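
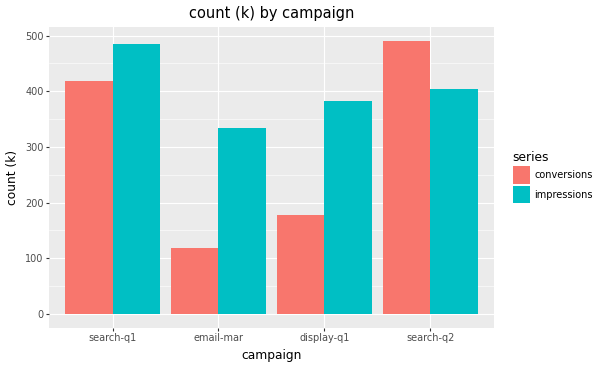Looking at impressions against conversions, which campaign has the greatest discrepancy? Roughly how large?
email-mar: impressions ≈ 350, conversions ≈ 100 → gap ≈ 250. Next-largest (display-q1) is only ≈ 200.

email-mar, ≈ 250 k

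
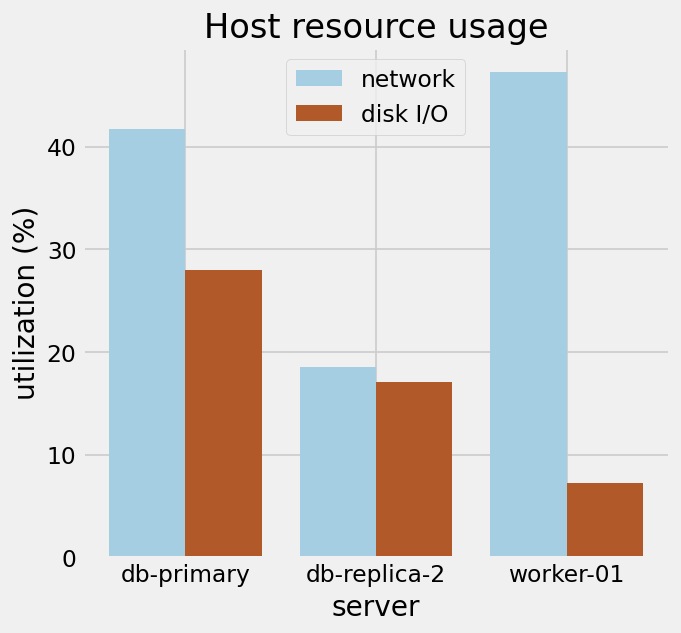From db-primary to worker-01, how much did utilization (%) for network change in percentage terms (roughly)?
≈ +12.5%

db-primary ≈ 40, worker-01 ≈ 45; (45 − 40) / 40 ≈ +12.5%.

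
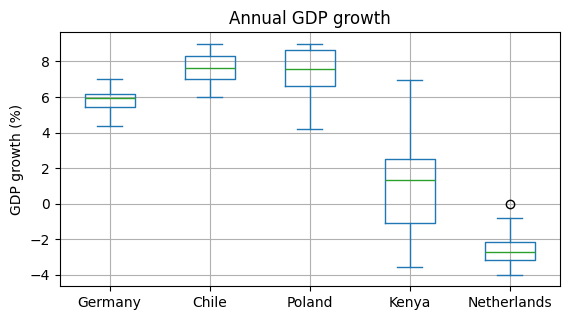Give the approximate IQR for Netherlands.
≈ 1

Q3 ≈ -2, Q1 ≈ -3; IQR ≈ 1.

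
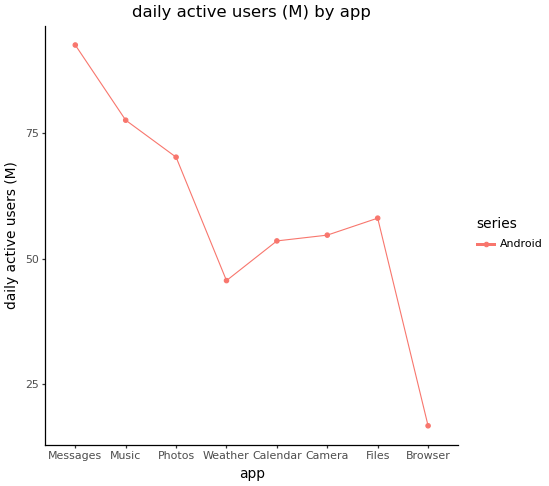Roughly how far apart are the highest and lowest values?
Max Messages ≈ 90, min Browser ≈ 20; range ≈ 70.

≈ 70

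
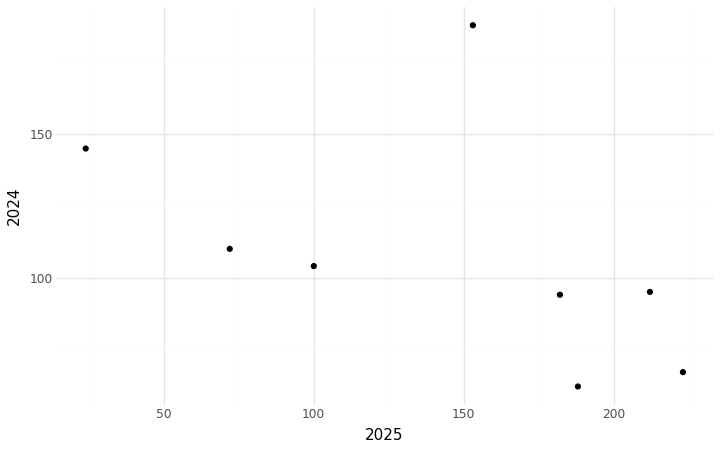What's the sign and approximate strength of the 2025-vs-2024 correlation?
negative, moderate

Points are negatively correlated; moderate (|r| ≈ 0.5).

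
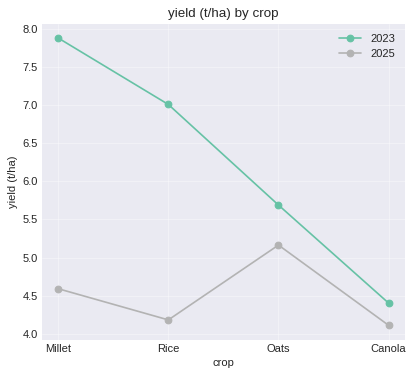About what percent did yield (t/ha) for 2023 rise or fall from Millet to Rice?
Millet ≈ 8.0, Rice ≈ 7.0; (7.0 − 8.0) / 8.0 ≈ -12.5%.

≈ -12.5%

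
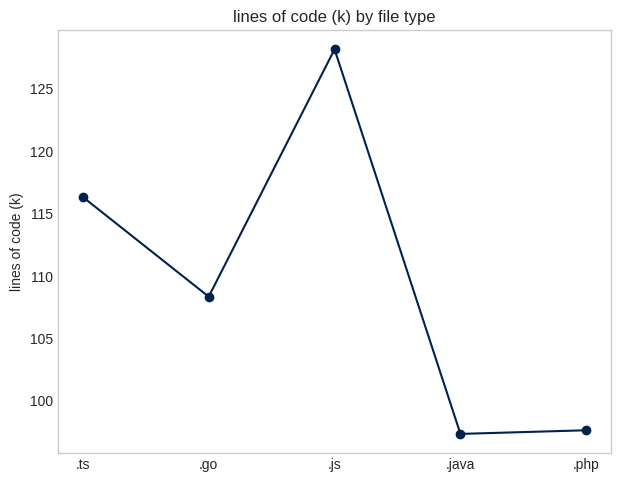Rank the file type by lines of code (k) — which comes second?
Top 3: .js ≈ 130, .ts ≈ 115, .go ≈ 110.

.ts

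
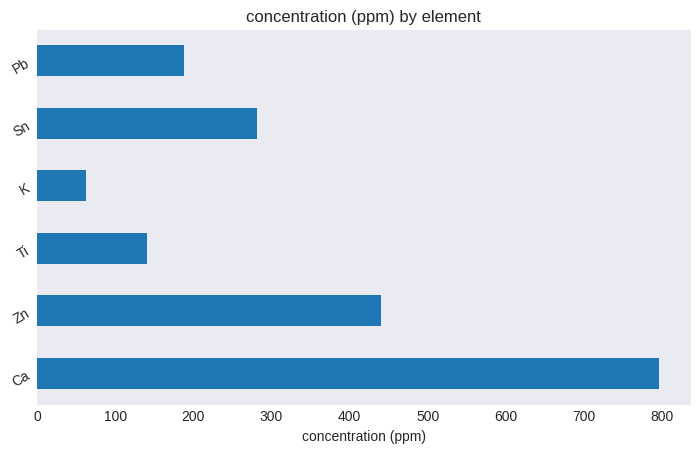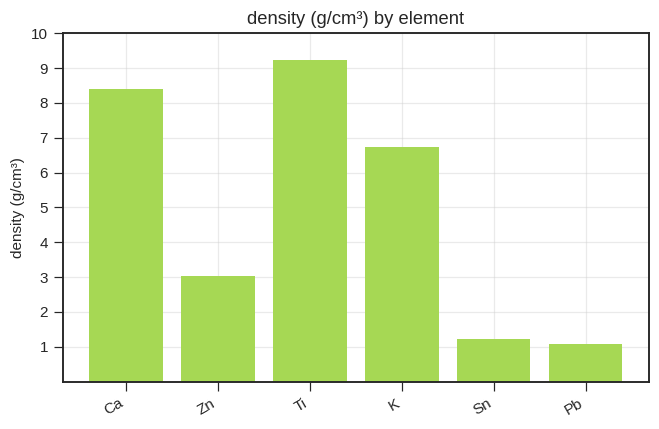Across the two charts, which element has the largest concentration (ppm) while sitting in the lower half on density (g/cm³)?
Zn

Chart 2 median density (g/cm³) ≈ 5; below-median elements: Zn, Sn, Pb. Among those, Zn has the highest concentration (ppm) (≈ 400).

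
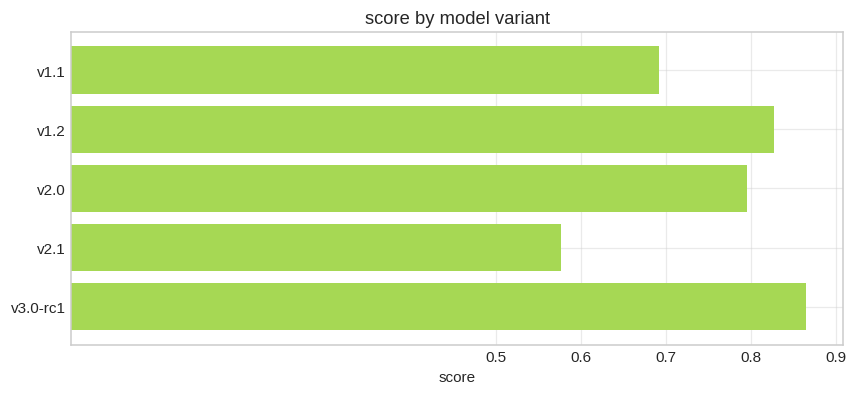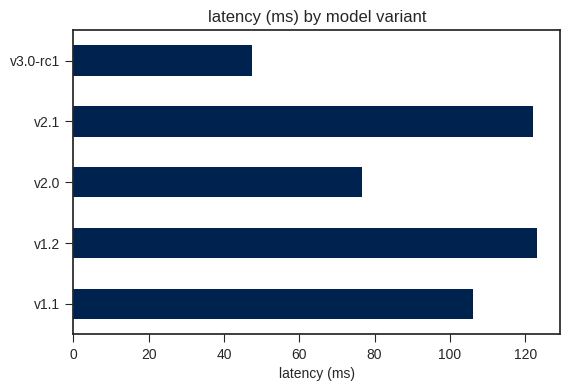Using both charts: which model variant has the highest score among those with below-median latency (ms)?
Chart 2 median latency (ms) ≈ 100; below-median model variants: v2.0, v3.0-rc1. Among those, v3.0-rc1 has the highest score (≈ 0.9).

v3.0-rc1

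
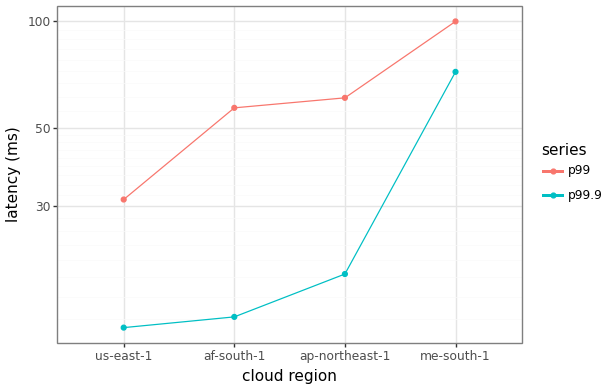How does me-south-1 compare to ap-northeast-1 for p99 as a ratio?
me-south-1 ≈ 100, ap-northeast-1 ≈ 60; 100/60 ≈ 1.67.

≈ 1.67×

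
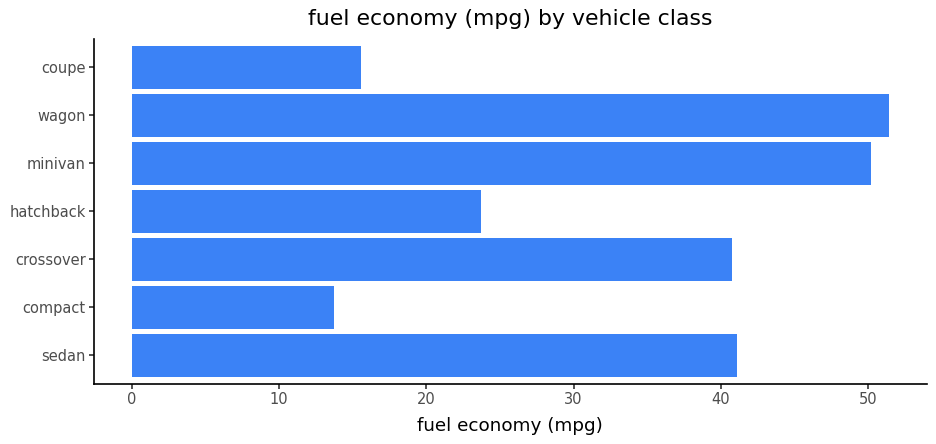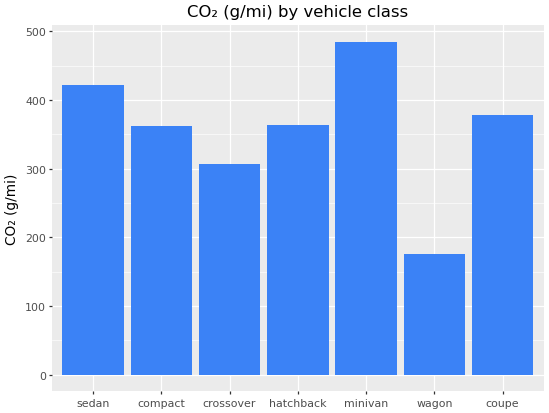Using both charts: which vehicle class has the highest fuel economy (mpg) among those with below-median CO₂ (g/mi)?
wagon

Chart 2 median CO₂ (g/mi) ≈ 350; below-median vehicle classes: compact, crossover, wagon. Among those, wagon has the highest fuel economy (mpg) (≈ 50).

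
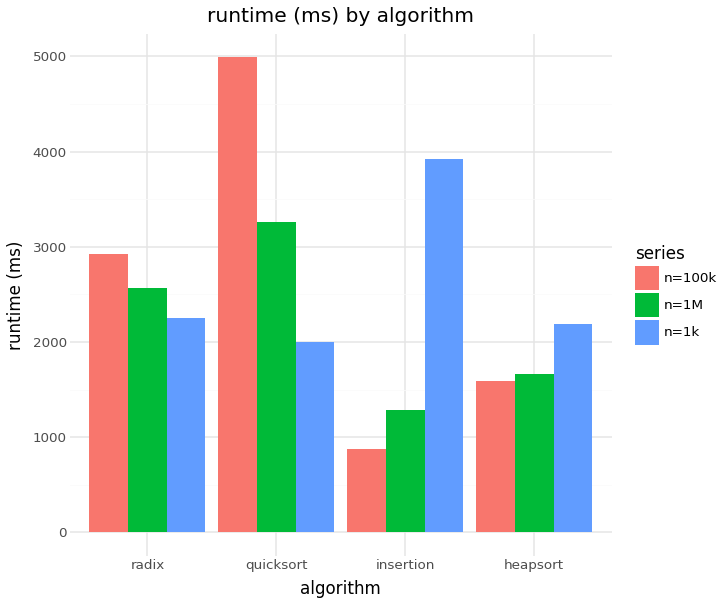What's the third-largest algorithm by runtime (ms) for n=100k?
heapsort

Top 4 for n=100k: quicksort ≈ 5000, radix ≈ 3000, heapsort ≈ 1500, insertion ≈ 1000.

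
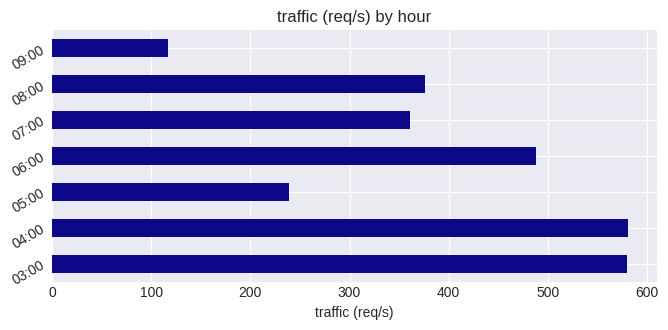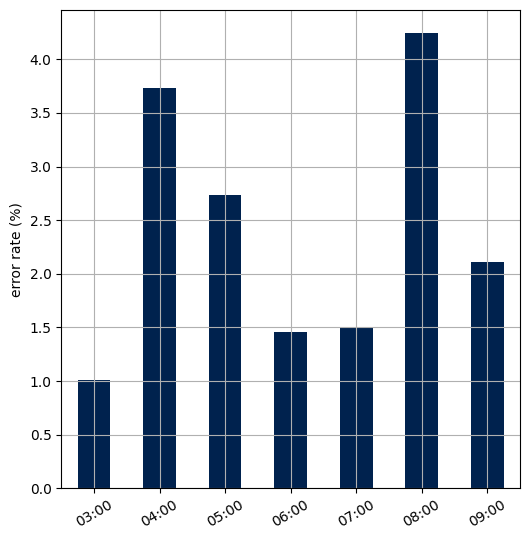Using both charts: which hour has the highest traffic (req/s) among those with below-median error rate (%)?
Chart 2 median error rate (%) ≈ 2; below-median hours: 03:00, 06:00, 07:00. Among those, 03:00 has the highest traffic (req/s) (≈ 600).

03:00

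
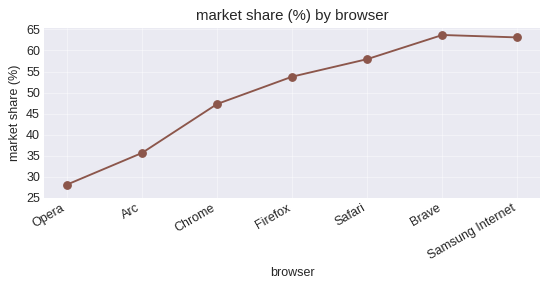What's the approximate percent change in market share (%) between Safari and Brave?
Safari ≈ 60, Brave ≈ 65; (65 − 60) / 60 ≈ +8.3%.

≈ +8.3%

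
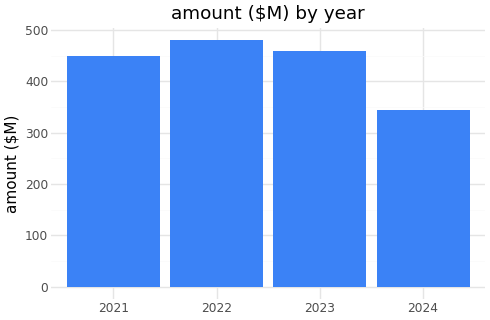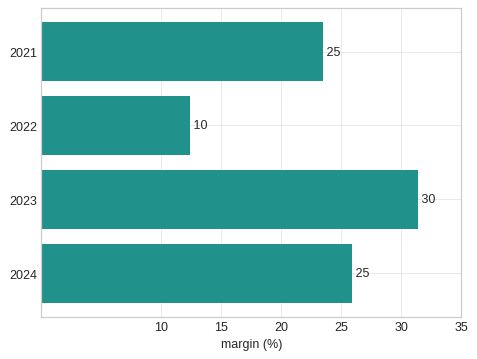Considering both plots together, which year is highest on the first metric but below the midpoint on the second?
2022

Chart 2 median margin (%) ≈ 25; below-median years: 2021, 2022. Among those, 2022 has the highest amount ($M) (≈ 500).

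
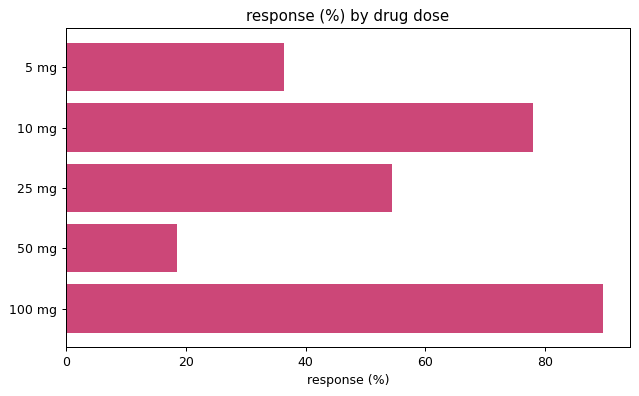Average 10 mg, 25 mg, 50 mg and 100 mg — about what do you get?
(80 + 50 + 20 + 90) / 4 ≈ 60.

≈ 60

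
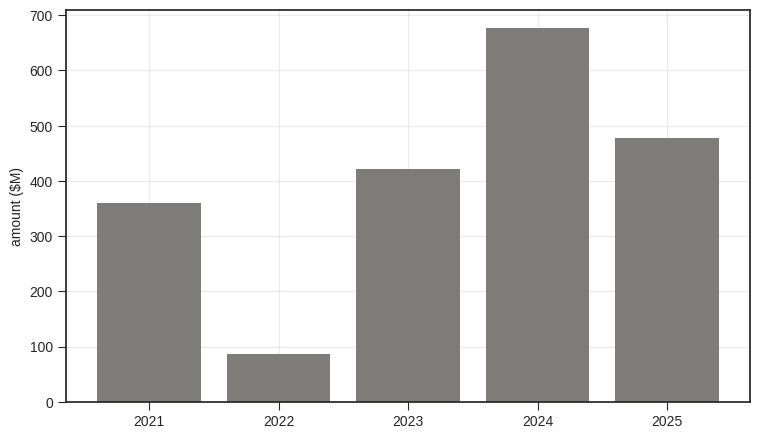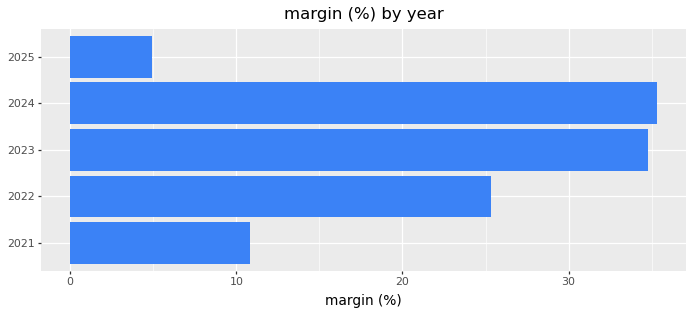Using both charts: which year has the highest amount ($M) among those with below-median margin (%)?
2025

Chart 2 median margin (%) ≈ 25; below-median years: 2021, 2025. Among those, 2025 has the highest amount ($M) (≈ 500).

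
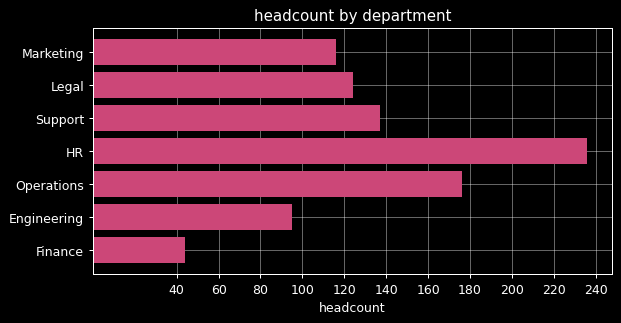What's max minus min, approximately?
Max HR ≈ 240, min Finance ≈ 40; range ≈ 200.

≈ 200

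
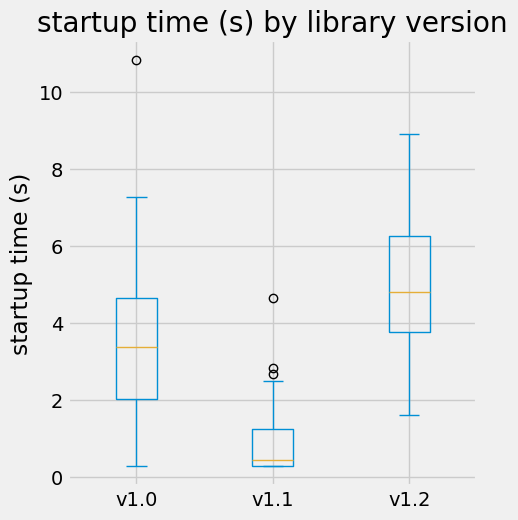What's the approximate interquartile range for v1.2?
≈ 2.5

Q3 ≈ 6.5, Q1 ≈ 4.0; IQR ≈ 2.5.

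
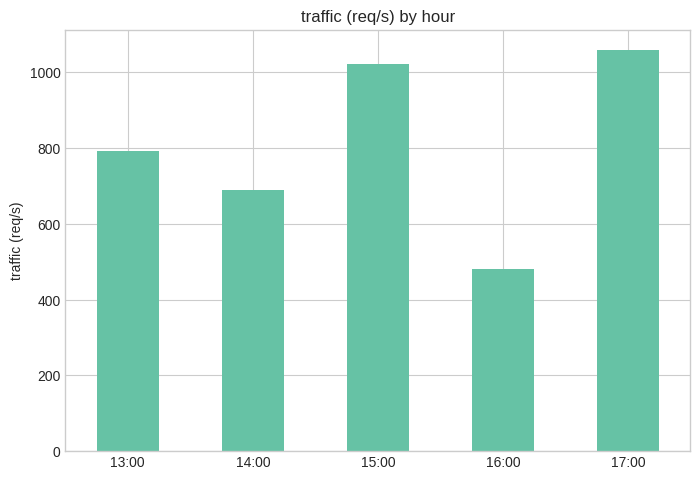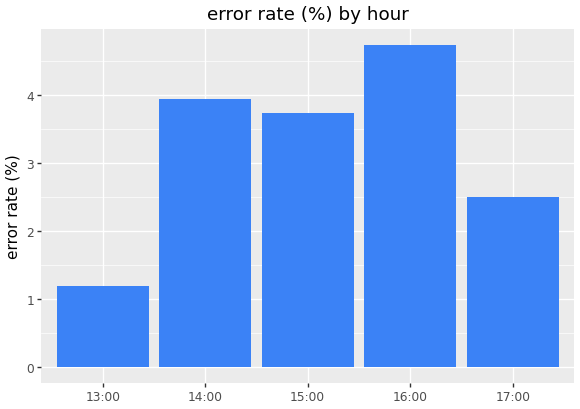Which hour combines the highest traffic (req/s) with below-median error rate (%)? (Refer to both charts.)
17:00

Chart 2 median error rate (%) ≈ 3.5; below-median hours: 13:00, 17:00. Among those, 17:00 has the highest traffic (req/s) (≈ 1100).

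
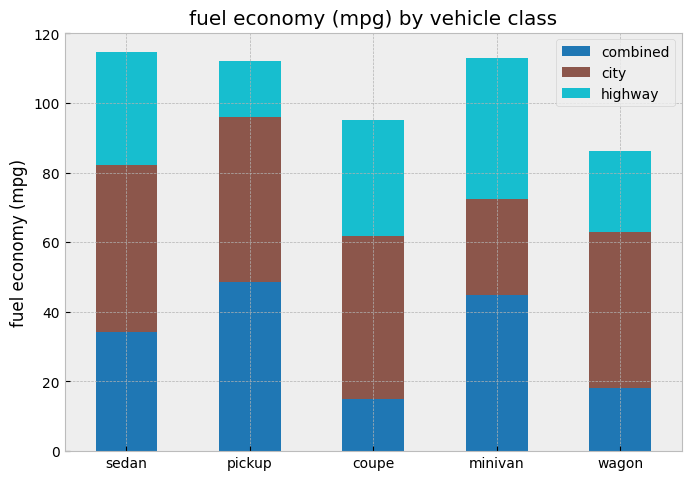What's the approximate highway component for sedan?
highway top ≈ 110, bottom ≈ 80; segment ≈ 30.

≈ 30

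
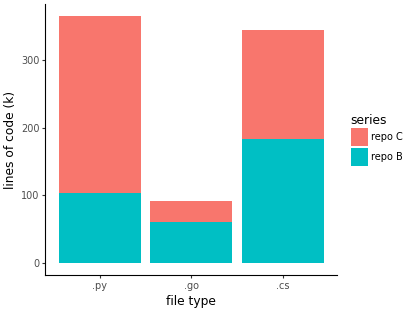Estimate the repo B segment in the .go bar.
repo B top ≈ 50, bottom ≈ 0; segment ≈ 50.

≈ 50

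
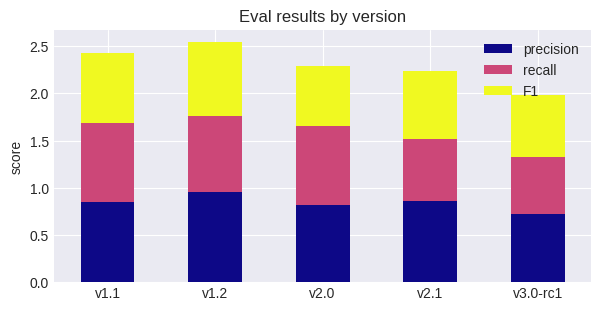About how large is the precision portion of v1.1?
≈ 1.0

precision top ≈ 1.0, bottom ≈ 0.0; segment ≈ 1.0.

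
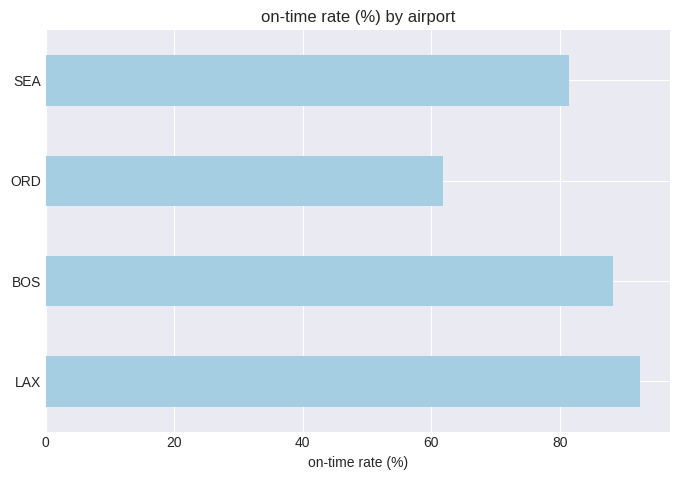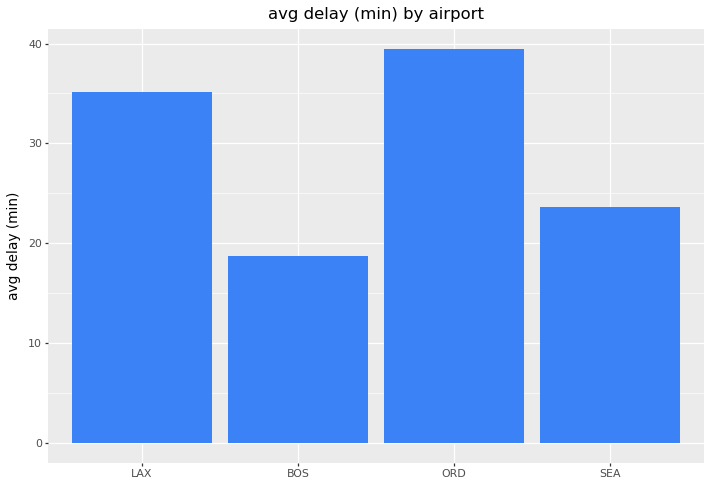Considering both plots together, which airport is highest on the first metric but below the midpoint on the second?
BOS

Chart 2 median avg delay (min) ≈ 30; below-median airports: BOS, SEA. Among those, BOS has the highest on-time rate (%) (≈ 90).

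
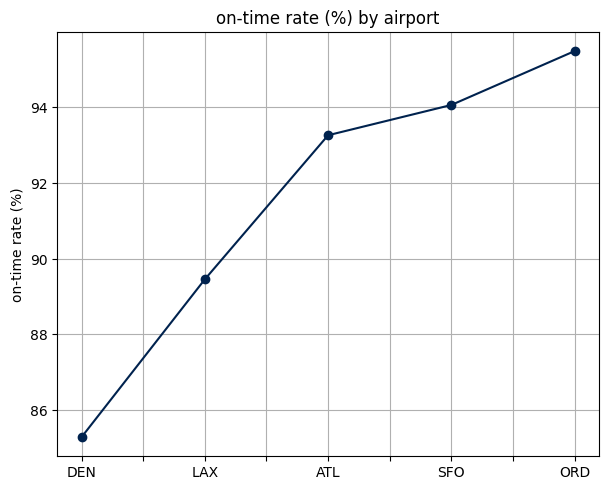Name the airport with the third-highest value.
Top 4: ORD ≈ 95, SFO ≈ 94, ATL ≈ 93, LAX ≈ 89.

ATL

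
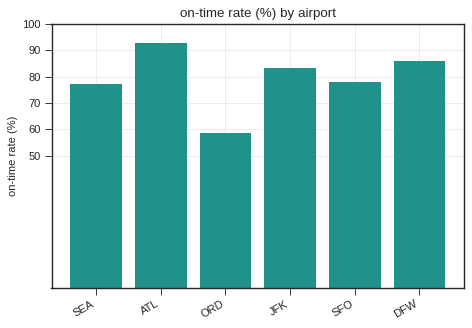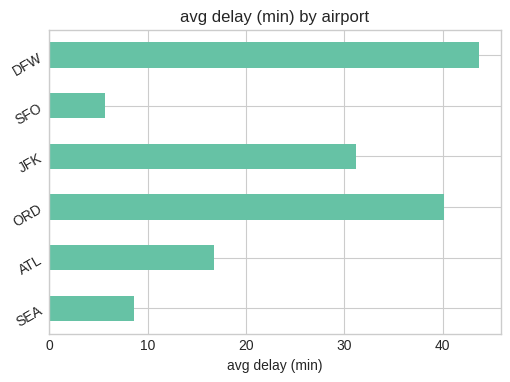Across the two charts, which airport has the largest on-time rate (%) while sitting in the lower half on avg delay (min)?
Chart 2 median avg delay (min) ≈ 25; below-median airports: SEA, ATL, SFO. Among those, ATL has the highest on-time rate (%) (≈ 90).

ATL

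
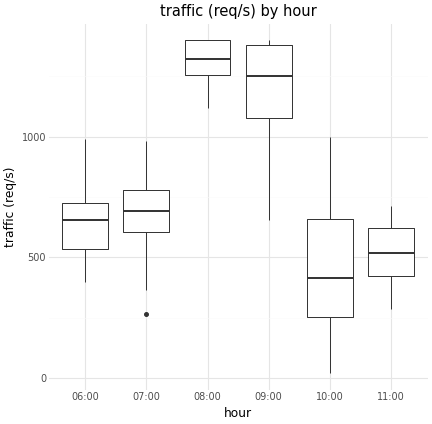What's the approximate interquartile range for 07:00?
≈ 200

Q3 ≈ 800, Q1 ≈ 600; IQR ≈ 200.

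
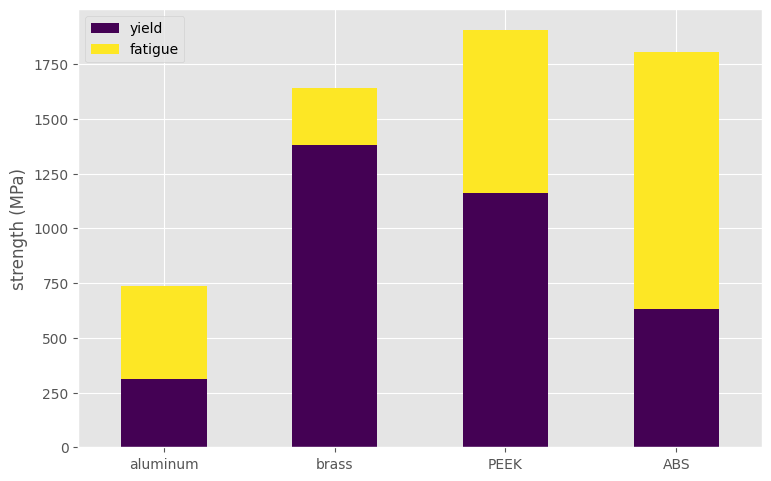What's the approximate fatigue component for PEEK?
fatigue top ≈ 2000, bottom ≈ 1200; segment ≈ 800.

≈ 800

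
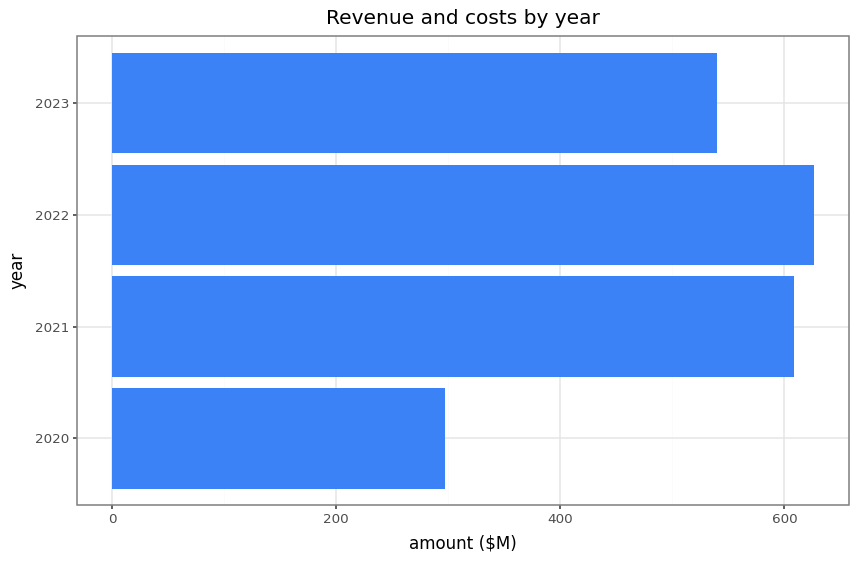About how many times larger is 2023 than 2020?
2023 ≈ 500, 2020 ≈ 300; 500/300 ≈ 1.67.

≈ 1.67×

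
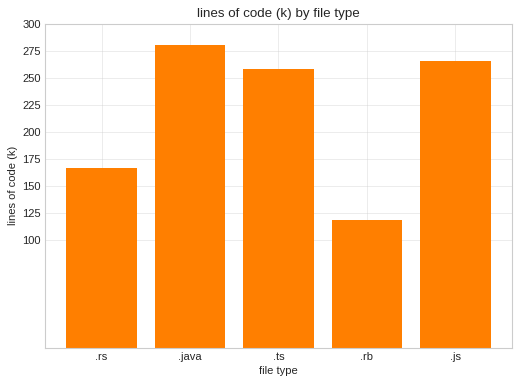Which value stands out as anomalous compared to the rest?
.rb

.rb ≈ 125; the rest sit between ≈ 175 and ≈ 275.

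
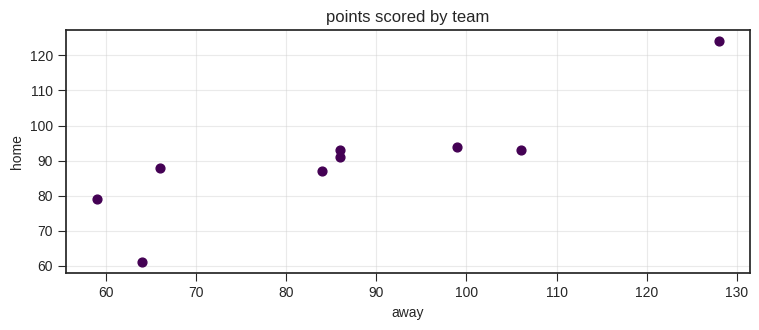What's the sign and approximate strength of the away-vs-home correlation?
positive, strong

Points are positively correlated; strong (|r| ≈ 0.9).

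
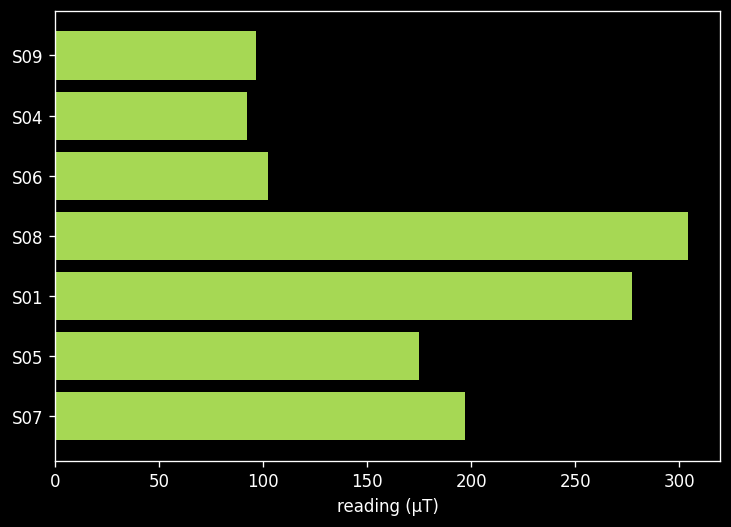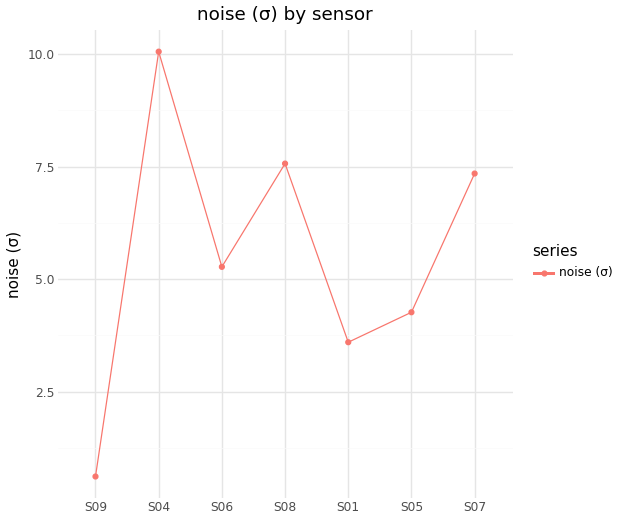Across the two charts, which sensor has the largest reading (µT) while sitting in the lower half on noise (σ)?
S01

Chart 2 median noise (σ) ≈ 5; below-median sensors: S09, S01, S05. Among those, S01 has the highest reading (µT) (≈ 300).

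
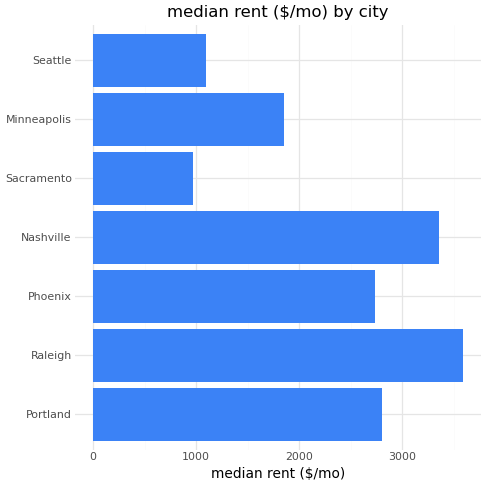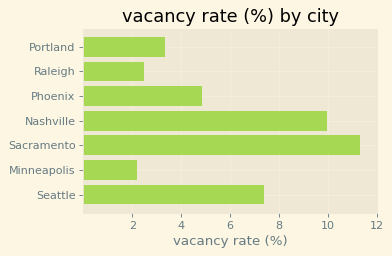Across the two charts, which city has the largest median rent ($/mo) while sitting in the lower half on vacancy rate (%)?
Raleigh

Chart 2 median vacancy rate (%) ≈ 4; below-median cities: Portland, Raleigh, Minneapolis. Among those, Raleigh has the highest median rent ($/mo) (≈ 3500).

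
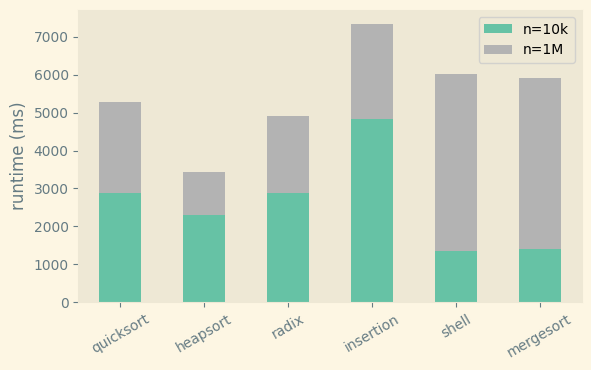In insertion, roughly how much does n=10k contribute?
n=10k top ≈ 5000, bottom ≈ 0; segment ≈ 5000.

≈ 5000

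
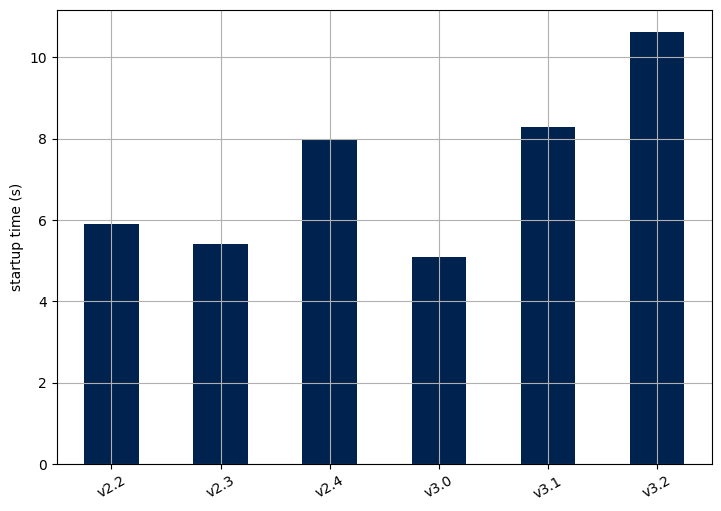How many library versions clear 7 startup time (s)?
Above 7: v2.4, v3.1, v3.2.

3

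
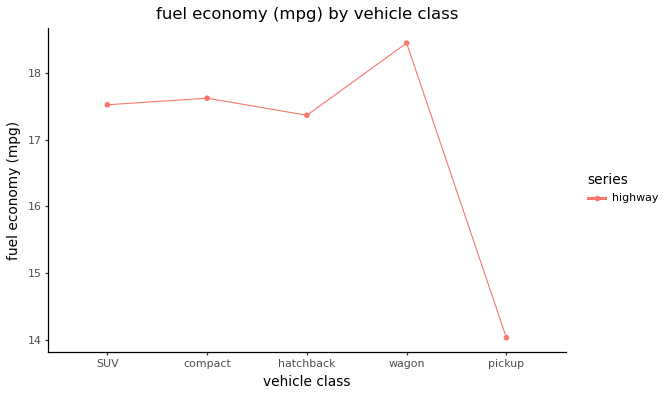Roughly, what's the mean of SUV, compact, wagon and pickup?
(17.5 + 17.5 + 18.5 + 14.0) / 4 ≈ 16.88.

≈ 16.88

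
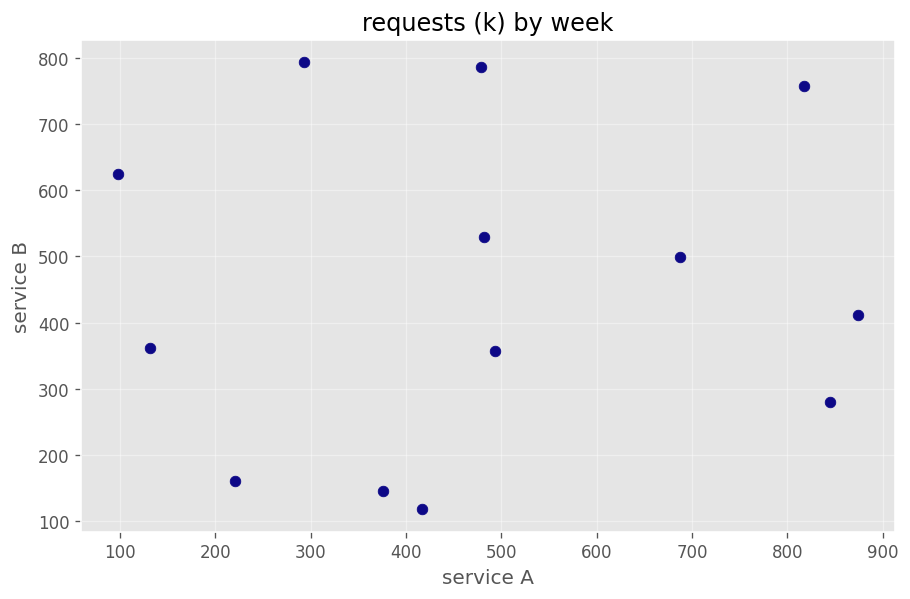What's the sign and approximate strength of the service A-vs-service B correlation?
no clear correlation

Points are roughly uncorrelated; weak (|r| ≈ 0.1).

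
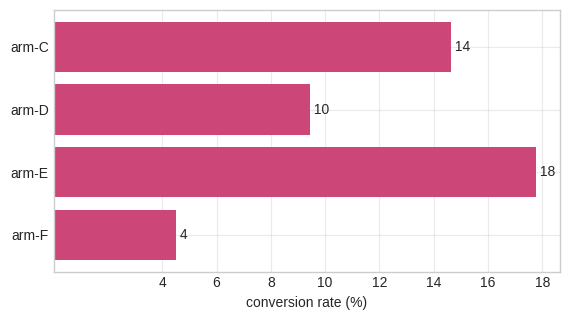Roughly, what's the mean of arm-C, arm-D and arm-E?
≈ 14

(14 + 10 + 18) / 3 ≈ 14.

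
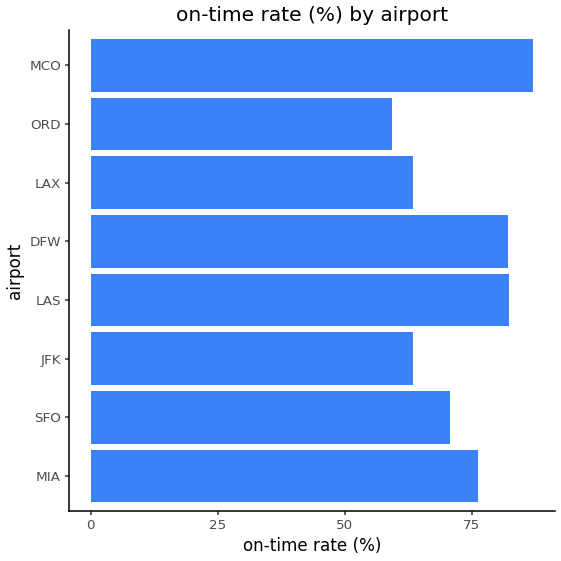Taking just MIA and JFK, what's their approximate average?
≈ 70

(80 + 60) / 2 ≈ 70.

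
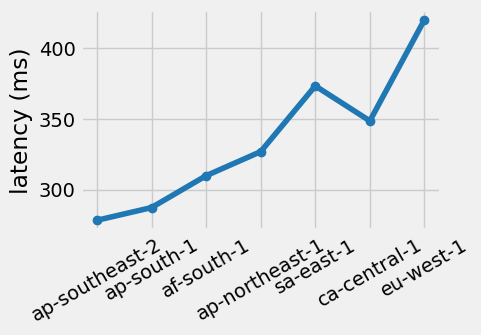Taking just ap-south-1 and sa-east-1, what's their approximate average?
(280 + 380) / 2 ≈ 330.

≈ 330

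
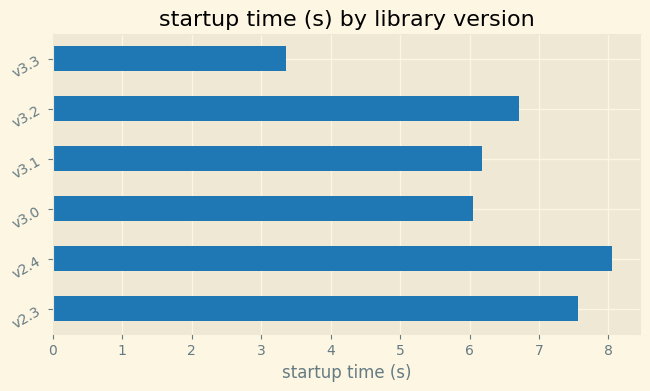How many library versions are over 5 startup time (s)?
Above 5: v2.3, v2.4, v3.0, v3.1, v3.2.

5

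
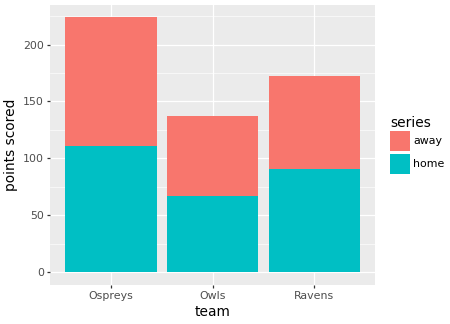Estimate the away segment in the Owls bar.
away top ≈ 140, bottom ≈ 60; segment ≈ 80.

≈ 80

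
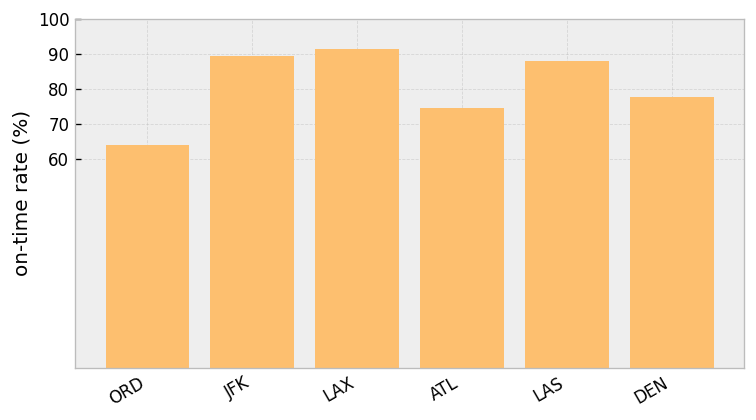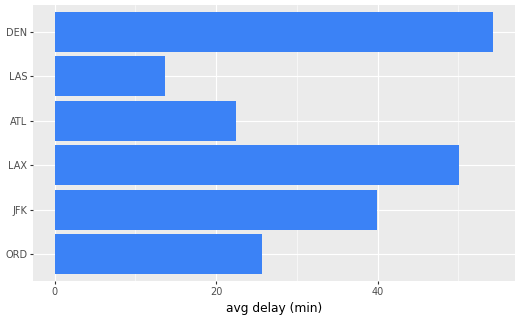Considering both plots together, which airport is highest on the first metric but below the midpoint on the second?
Chart 2 median avg delay (min) ≈ 35; below-median airports: ORD, ATL, LAS. Among those, LAS has the highest on-time rate (%) (≈ 90).

LAS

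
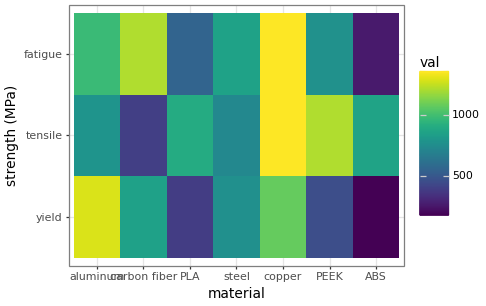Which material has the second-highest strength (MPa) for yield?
copper

Top 3 for yield: aluminum ≈ 1300, copper ≈ 1100, carbon fiber ≈ 900.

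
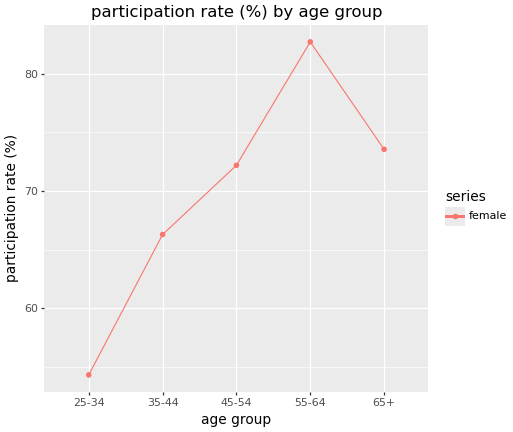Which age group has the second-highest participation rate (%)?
Top 3: 55-64 ≈ 85, 65+ ≈ 75, 45-54 ≈ 70.

65+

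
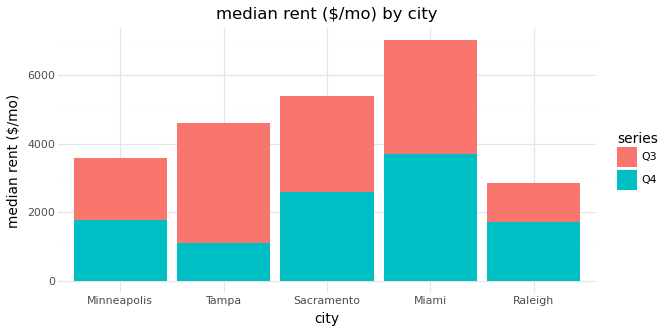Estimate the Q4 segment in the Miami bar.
Q4 top ≈ 4000, bottom ≈ 0; segment ≈ 4000.

≈ 4000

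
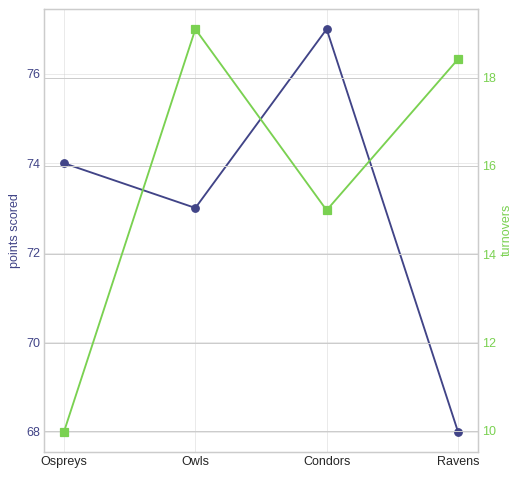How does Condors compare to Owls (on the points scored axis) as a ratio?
Condors ≈ 77, Owls ≈ 73; 77/73 ≈ 1.05.

≈ 1.05×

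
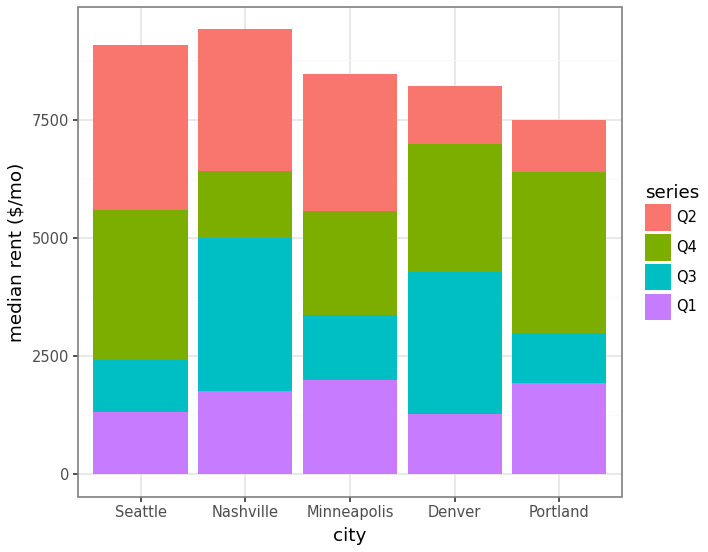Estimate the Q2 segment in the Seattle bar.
Q2 top ≈ 9000, bottom ≈ 6000; segment ≈ 3000.

≈ 3000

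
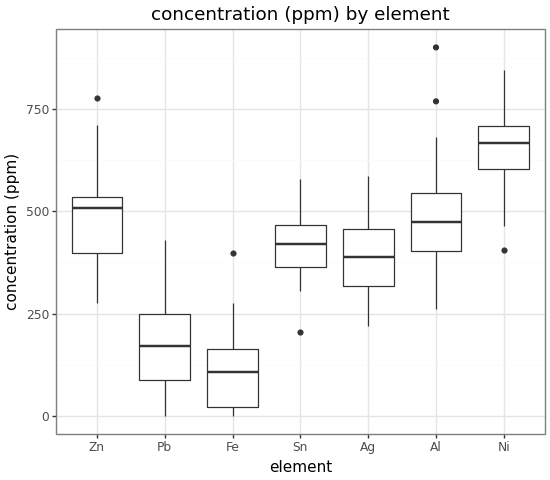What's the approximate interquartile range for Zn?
Q3 ≈ 550, Q1 ≈ 400; IQR ≈ 150.

≈ 150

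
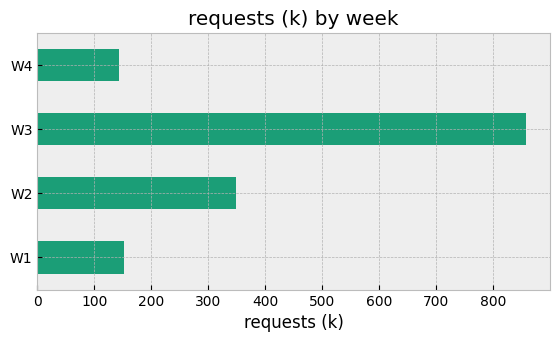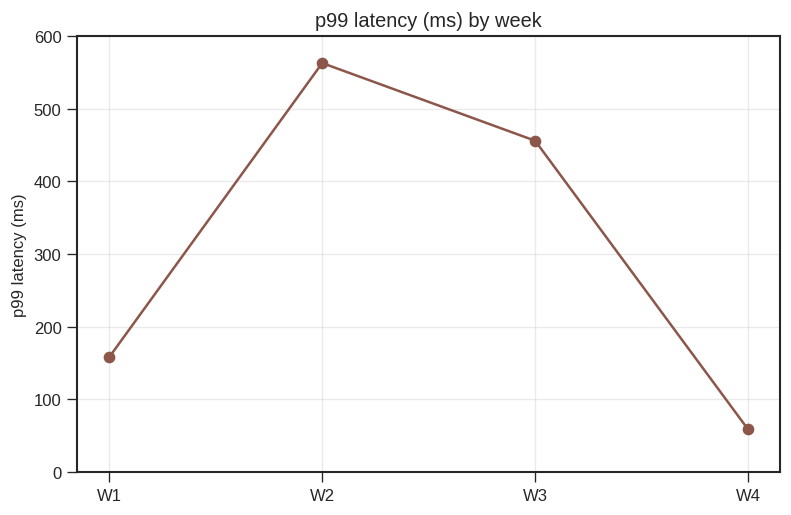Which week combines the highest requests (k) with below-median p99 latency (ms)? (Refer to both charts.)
Chart 2 median p99 latency (ms) ≈ 300; below-median weeks: W1, W4. Among those, W1 has the highest requests (k) (≈ 200).

W1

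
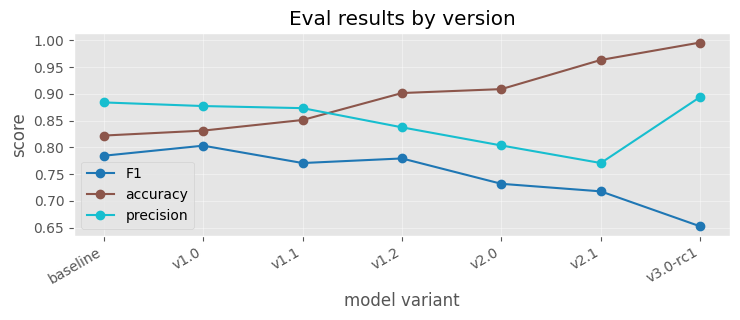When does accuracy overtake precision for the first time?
v1.1: accuracy ≈ 0.85 vs precision ≈ 0.85 (not yet); v1.2: accuracy ≈ 0.90 vs precision ≈ 0.85 (first crossover).

v1.2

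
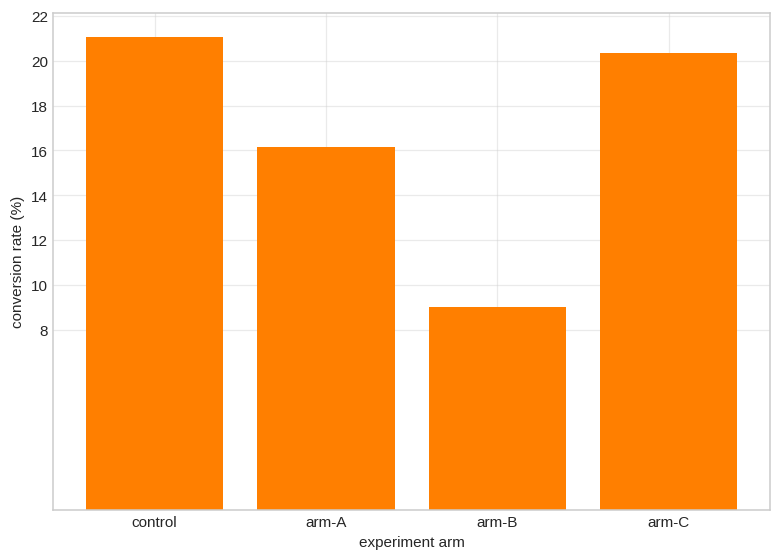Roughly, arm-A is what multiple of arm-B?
≈ 1.6×

arm-A ≈ 16, arm-B ≈ 10; 16/10 ≈ 1.6.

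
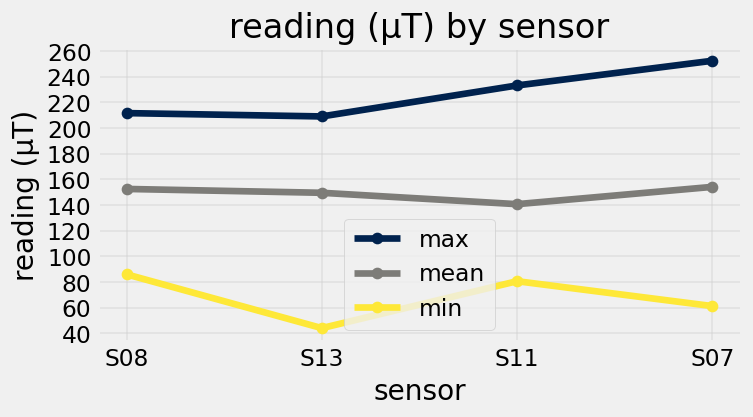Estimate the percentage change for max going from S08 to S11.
≈ +9.1%

S08 ≈ 220, S11 ≈ 240; (240 − 220) / 220 ≈ +9.1%.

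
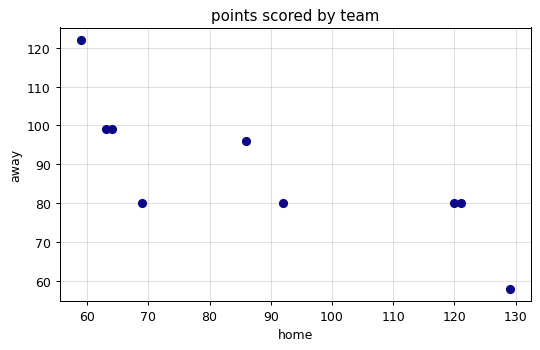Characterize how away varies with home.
negative, strong

Points are negatively correlated; strong (|r| ≈ 0.8).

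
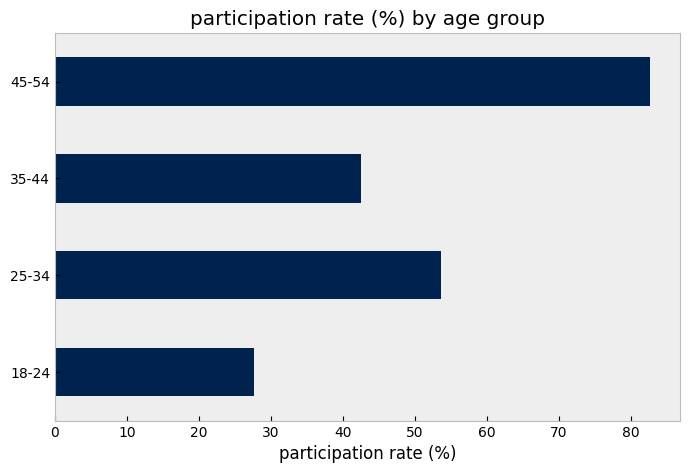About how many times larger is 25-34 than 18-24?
25-34 ≈ 50, 18-24 ≈ 30; 50/30 ≈ 1.67.

≈ 1.67×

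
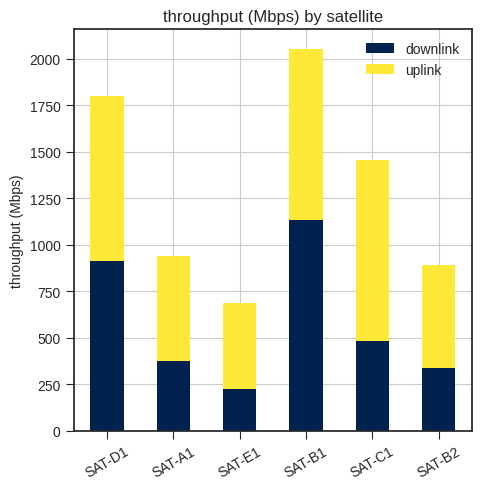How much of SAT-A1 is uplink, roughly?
≈ 600

uplink top ≈ 1000, bottom ≈ 400; segment ≈ 600.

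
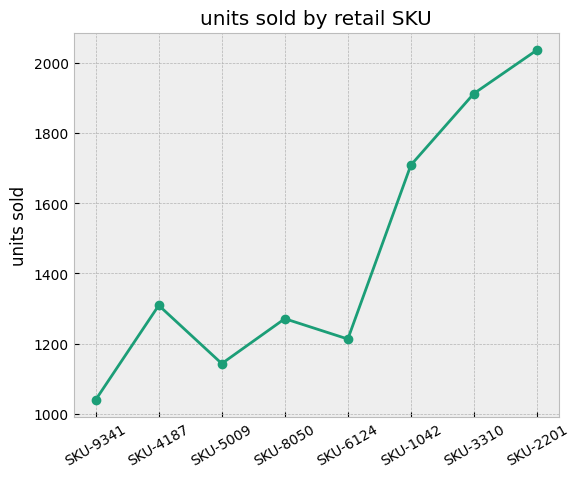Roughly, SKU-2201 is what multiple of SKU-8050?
SKU-2201 ≈ 2000, SKU-8050 ≈ 1300; 2000/1300 ≈ 1.54.

≈ 1.54×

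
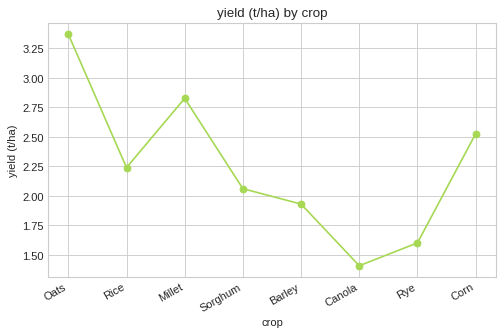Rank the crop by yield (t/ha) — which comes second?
Top 3: Oats ≈ 3.4, Millet ≈ 2.8, Corn ≈ 2.6.

Millet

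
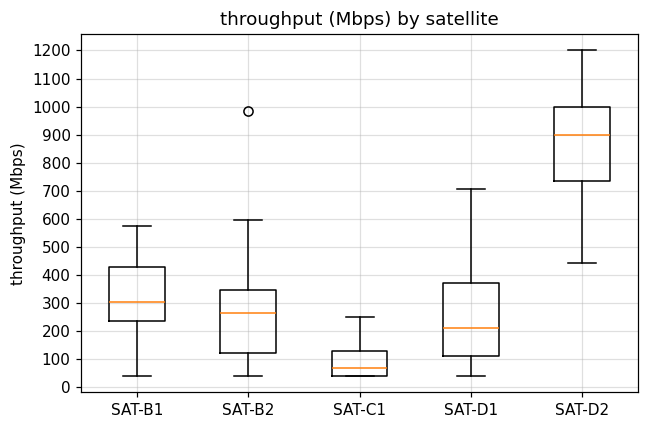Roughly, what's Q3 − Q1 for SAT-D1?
≈ 300

Q3 ≈ 400, Q1 ≈ 100; IQR ≈ 300.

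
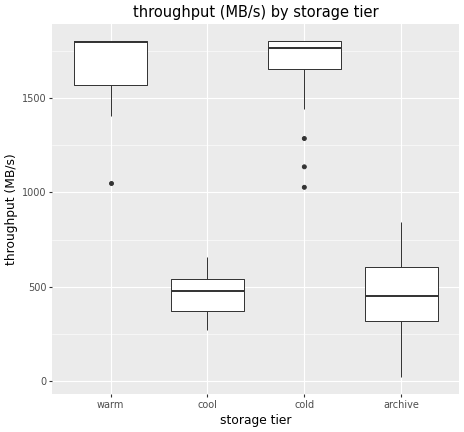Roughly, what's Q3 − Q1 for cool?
≈ 200

Q3 ≈ 600, Q1 ≈ 400; IQR ≈ 200.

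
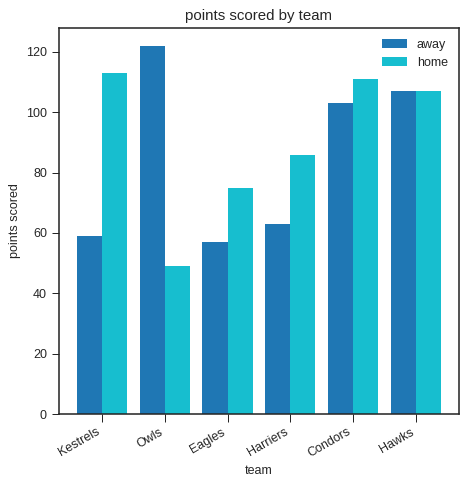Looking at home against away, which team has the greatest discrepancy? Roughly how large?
Owls, ≈ 80

Owls: home ≈ 40, away ≈ 120 → gap ≈ 80. Next-largest (Kestrels) is only ≈ 60.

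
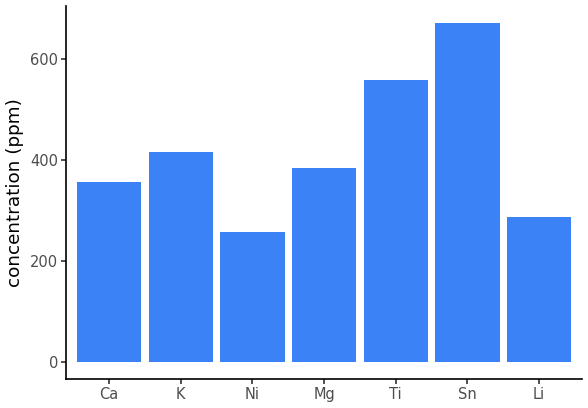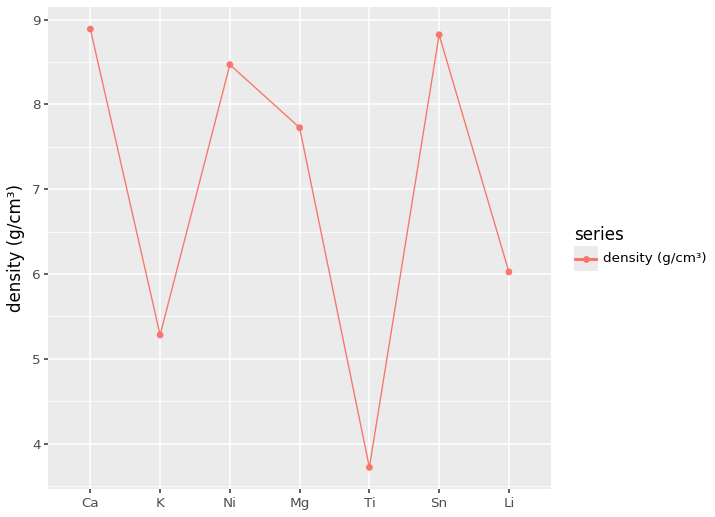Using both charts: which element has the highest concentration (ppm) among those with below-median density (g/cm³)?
Chart 2 median density (g/cm³) ≈ 8; below-median elements: K, Ti, Li. Among those, Ti has the highest concentration (ppm) (≈ 600).

Ti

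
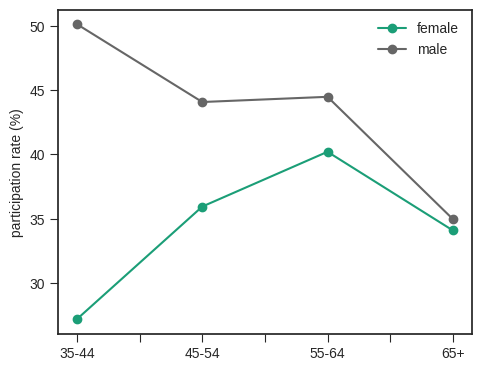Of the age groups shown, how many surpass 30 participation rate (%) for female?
3

Above 30: 45-54, 55-64, 65+.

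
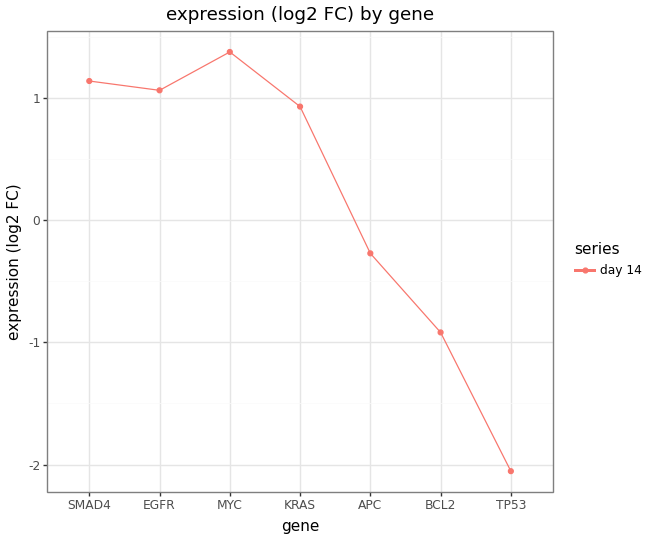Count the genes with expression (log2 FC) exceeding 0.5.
Above 0.5: SMAD4, EGFR, MYC, KRAS.

4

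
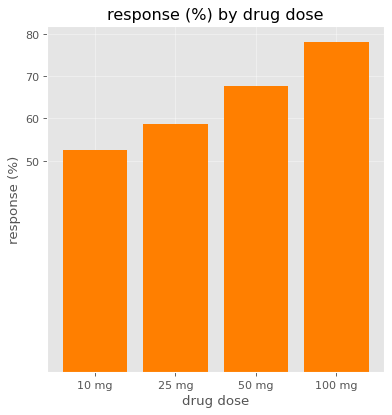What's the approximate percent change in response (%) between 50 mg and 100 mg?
50 mg ≈ 70, 100 mg ≈ 80; (80 − 70) / 70 ≈ +14.3%.

≈ +14.3%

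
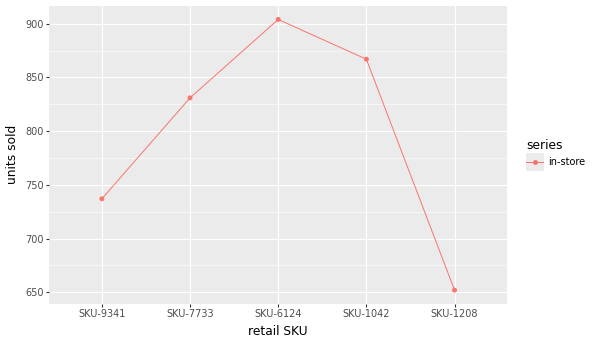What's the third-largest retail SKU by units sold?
Top 4: SKU-6124 ≈ 900, SKU-1042 ≈ 875, SKU-7733 ≈ 825, SKU-9341 ≈ 725.

SKU-7733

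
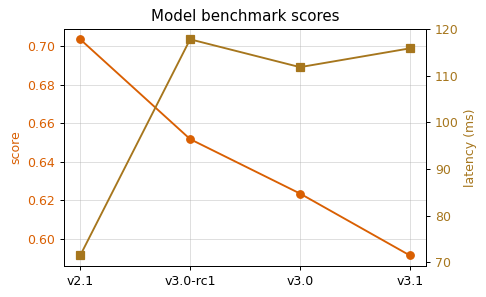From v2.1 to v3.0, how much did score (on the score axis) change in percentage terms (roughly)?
≈ -11.4%

v2.1 ≈ 0.70, v3.0 ≈ 0.62; (0.62 − 0.70) / 0.70 ≈ -11.4%.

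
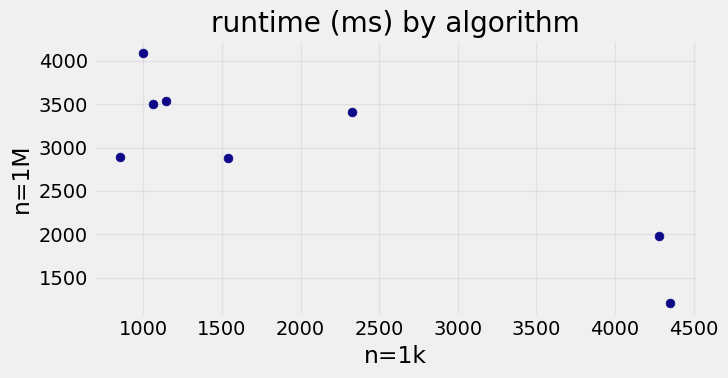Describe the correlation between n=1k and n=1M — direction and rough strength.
Points are negatively correlated; strong (|r| ≈ 0.9).

negative, strong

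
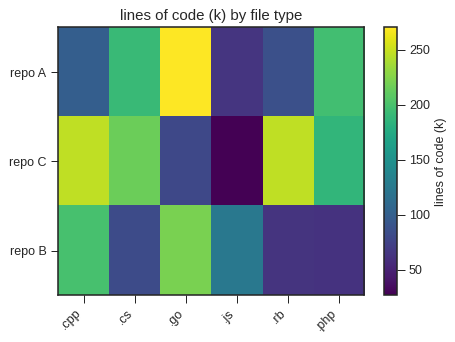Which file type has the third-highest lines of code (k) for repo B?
Top 4 for repo B: .go ≈ 225, .cpp ≈ 200, .js ≈ 125, .cs ≈ 75.

.js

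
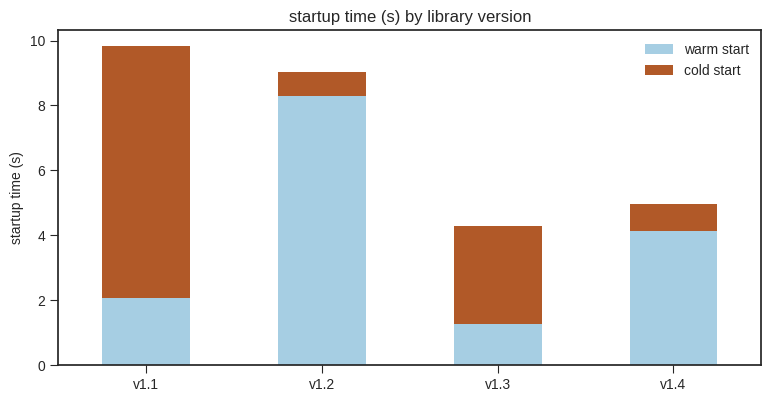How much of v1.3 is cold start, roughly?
cold start top ≈ 4, bottom ≈ 1; segment ≈ 3.

≈ 3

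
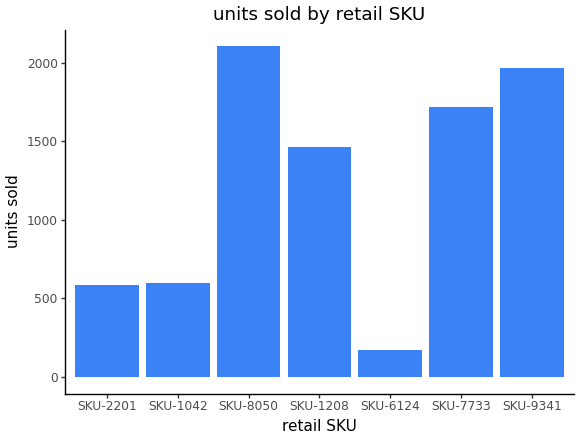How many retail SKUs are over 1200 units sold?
4

Above 1200: SKU-8050, SKU-1208, SKU-7733, SKU-9341.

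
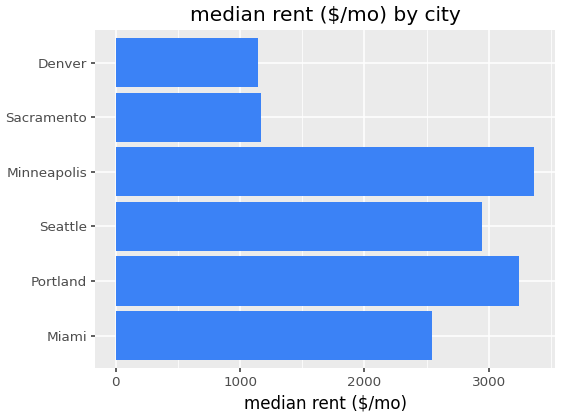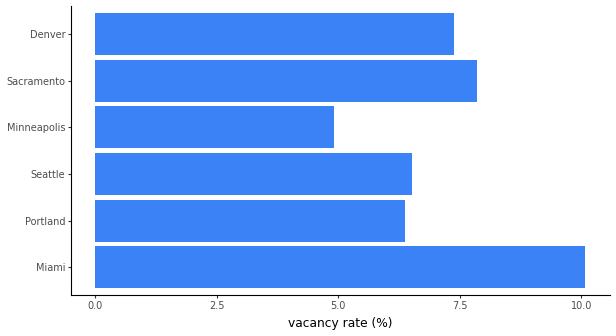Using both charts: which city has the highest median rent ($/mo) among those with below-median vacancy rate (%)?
Minneapolis

Chart 2 median vacancy rate (%) ≈ 7; below-median cities: Portland, Seattle, Minneapolis. Among those, Minneapolis has the highest median rent ($/mo) (≈ 3500).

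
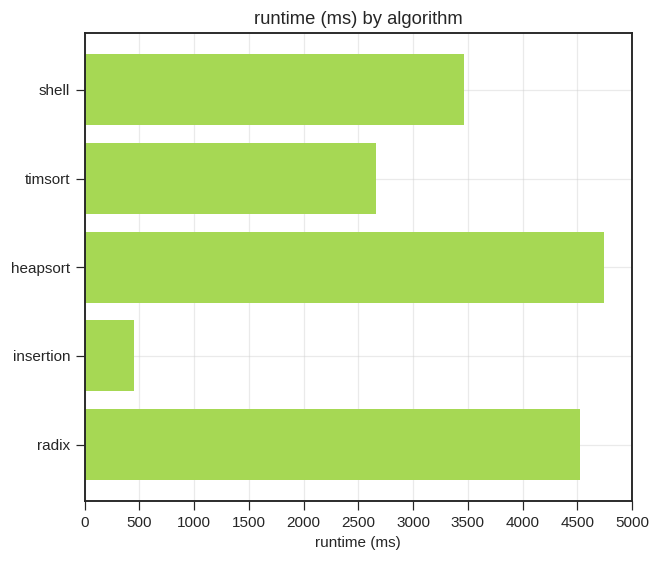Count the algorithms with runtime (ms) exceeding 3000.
Above 3000: shell, heapsort, radix.

3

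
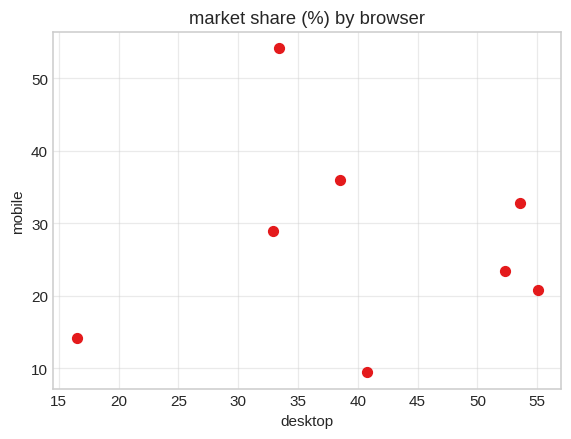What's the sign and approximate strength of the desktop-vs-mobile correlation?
Points are roughly uncorrelated; weak (|r| ≈ 0.0).

no clear correlation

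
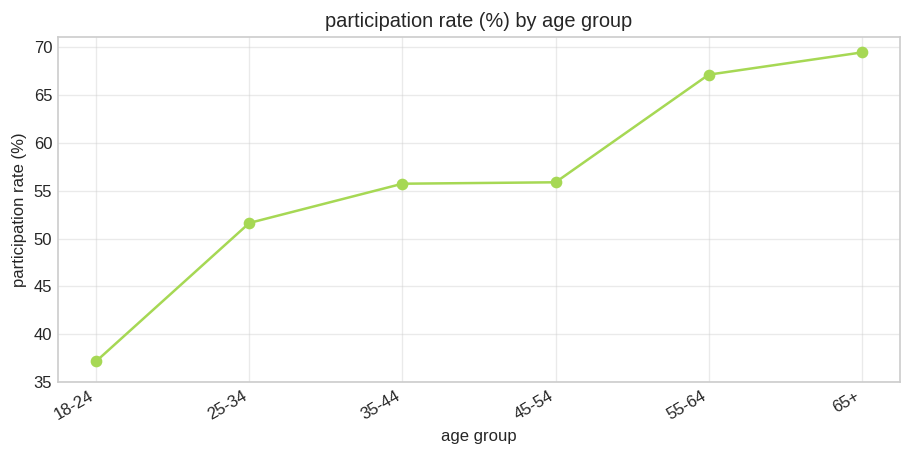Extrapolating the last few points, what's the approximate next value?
Last three: 55, 65, 70 → slope ≈ 7.5/step → next ≈ 77.5.

≈ 77.5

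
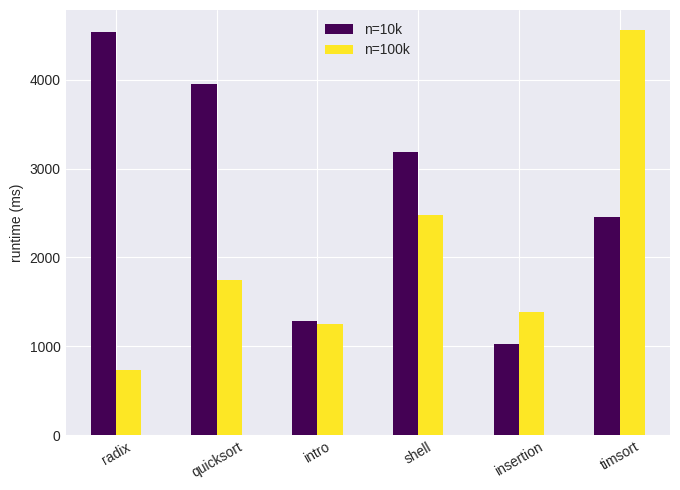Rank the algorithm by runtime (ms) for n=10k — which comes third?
Top 4 for n=10k: radix ≈ 4500, quicksort ≈ 4000, shell ≈ 3000, timsort ≈ 2500.

shell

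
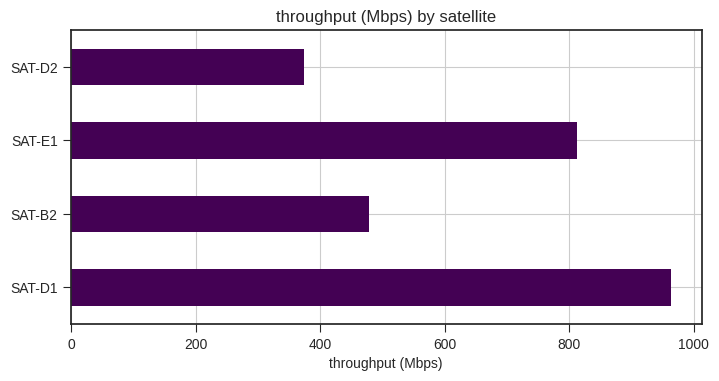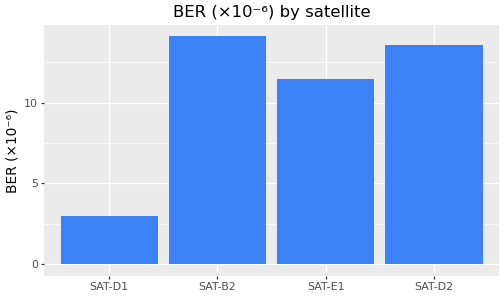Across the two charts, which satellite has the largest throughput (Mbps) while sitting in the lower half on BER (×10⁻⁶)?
SAT-D1

Chart 2 median BER (×10⁻⁶) ≈ 12; below-median satellites: SAT-D1, SAT-E1. Among those, SAT-D1 has the highest throughput (Mbps) (≈ 1000).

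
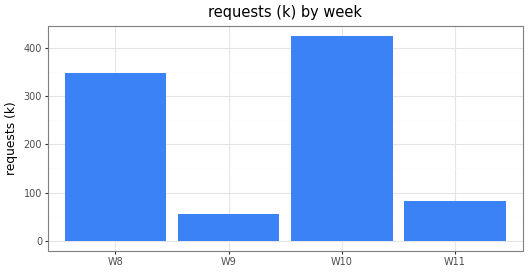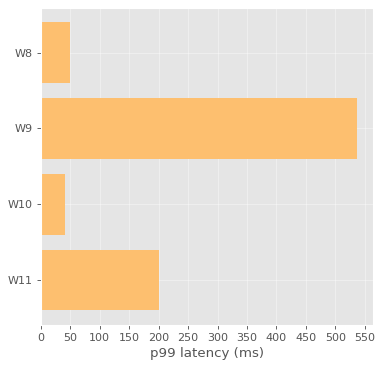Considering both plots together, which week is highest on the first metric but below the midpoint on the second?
W10

Chart 2 median p99 latency (ms) ≈ 150; below-median weeks: W8, W10. Among those, W10 has the highest requests (k) (≈ 400).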